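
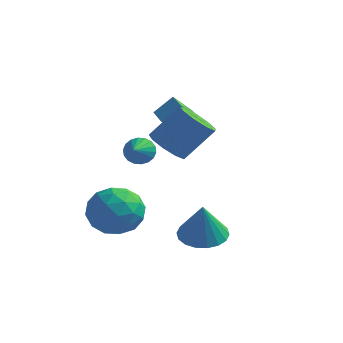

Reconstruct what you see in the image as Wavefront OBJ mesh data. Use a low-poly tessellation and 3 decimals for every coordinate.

v -1.86 1.431 1.227
v -2.501 0.987 2.045
v -1.281 1.973 1.975
v -1.922 1.529 2.793
v -0.998 0.371 1.327
v -1.639 -0.073 2.145
v -0.419 0.913 2.075
v -1.06 0.469 2.893
v -0.788 -1.283 1.455
v -0.257 -0.872 0.856
v 0.659 -0.087 2.205
v 0.128 -0.497 2.805
v -0.745 -0.519 0.981
v 0.171 0.267 2.331
v -1.253 -0.523 1.329
v -0.337 0.263 2.678
v -1.544 -0.882 1.735
v -0.628 -0.097 3.085
v -1.481 -1.429 2.011
v -0.565 -0.644 3.36
v -1.093 -1.908 2.027
v -0.178 -1.122 3.376
v -0.563 -2.094 1.775
v 0.353 -1.308 3.124
v -0.138 -1.9 1.374
v 0.778 -1.115 2.723
v -0.017 -1.418 1.011
v 0.899 -0.632 2.36
v -2.486 -1.186 -2.094
v -1.799 -1.678 -1.214
v -3.141 -2.982 -2.586
v -2.454 -3.474 -1.706
v -3.419 -2.787 -1.415
v -3.015 -1.678 -1.11
v -1.925 -2.982 -2.69
v -1.521 -1.873 -2.385
v -1.453 -2.788 -1.582
v -2.376 -2.668 -0.794
v -2.564 -1.992 -3.006
v -3.487 -1.872 -2.218
v -2.085 -1.275 -1.61
v -2.855 -3.385 -2.19
v -3.422 -2.982 -2.018
v -3.019 -3.271 -1.501
v -2.799 -1.274 -1.55
v -2.396 -1.564 -1.032
v -3.348 -2.215 -1.151
v -2.544 -3.096 -2.768
v -2.141 -3.386 -2.25
v -1.921 -1.389 -2.299
v -1.518 -1.678 -1.782
v -1.592 -2.445 -2.649
v -1.478 -2.216 -1.31
v -1.863 -3.272 -1.599
v -1.552 -2.983 -2.177
v -1.314 -2.331 -1.998
v -2.021 -2.146 -0.847
v -2.406 -3.201 -1.136
v -2.973 -2.797 -0.965
v -2.735 -2.145 -0.786
v -1.817 -2.798 -1.063
v -2.534 -1.459 -2.664
v -2.919 -2.514 -2.953
v -2.205 -2.515 -3.014
v -1.967 -1.863 -2.835
v -3.077 -1.388 -2.201
v -3.462 -2.444 -2.49
v -3.626 -2.329 -1.802
v -3.388 -1.677 -1.623
v -3.123 -1.862 -2.737
v -1.98 -1.234 0.964
v -1.634 -0.917 1.414
v -1.78 -2.126 1.436
v -1.901 -0.918 1.526
v -2.183 -0.981 1.527
v -2.425 -1.094 1.416
v -2.579 -1.234 1.216
v -2.615 -1.375 0.966
v -2.525 -1.488 0.715
v -2.327 -1.55 0.513
v -2.06 -1.549 0.401
v -1.778 -1.486 0.4
v -1.535 -1.373 0.511
v -1.381 -1.233 0.711
v -1.346 -1.092 0.961
v -1.436 -0.98 1.212
v 1.332 -2.587 -2.116
v 1.88 -3.361 -2.364
v 1.508 -2.993 -0.464
v 2.175 -3.044 -2.318
v 2.304 -2.636 -2.231
v 2.24 -2.219 -2.122
v 1.996 -1.875 -2.012
v 1.621 -1.671 -1.922
v 1.189 -1.649 -1.871
v 0.784 -1.813 -1.868
v 0.489 -2.131 -1.914
v 0.36 -2.538 -2.001
v 0.424 -2.956 -2.11
v 0.668 -3.3 -2.22
v 1.043 -3.503 -2.31
v 1.476 -3.525 -2.361
f 2 4 1
f 5 2 1
f 1 4 3
f 3 5 1
f 2 8 4
f 6 2 5
f 6 8 2
f 4 8 3
f 7 5 3
f 3 8 7
f 7 6 5
f 8 6 7
f 10 9 13
f 10 13 11
f 11 13 14
f 11 14 12
f 13 9 15
f 13 15 14
f 14 15 16
f 14 16 12
f 15 9 17
f 15 17 16
f 16 17 18
f 16 18 12
f 17 9 19
f 17 19 18
f 18 19 20
f 18 20 12
f 19 9 21
f 19 21 20
f 20 21 22
f 20 22 12
f 21 9 23
f 21 23 22
f 22 23 24
f 22 24 12
f 23 9 25
f 23 25 24
f 24 25 26
f 24 26 12
f 25 9 27
f 25 27 26
f 26 27 28
f 26 28 12
f 27 9 10
f 27 10 28
f 28 10 11
f 28 11 12
f 29 66 45
f 66 40 69
f 45 69 34
f 66 69 45
f 29 45 41
f 45 34 46
f 41 46 30
f 45 46 41
f 29 41 50
f 41 30 51
f 50 51 36
f 41 51 50
f 29 50 62
f 50 36 65
f 62 65 39
f 50 65 62
f 29 62 66
f 62 39 70
f 66 70 40
f 62 70 66
f 30 46 57
f 46 34 60
f 57 60 38
f 46 60 57
f 34 69 47
f 69 40 68
f 47 68 33
f 69 68 47
f 40 70 67
f 70 39 63
f 67 63 31
f 70 63 67
f 39 65 64
f 65 36 52
f 64 52 35
f 65 52 64
f 36 51 56
f 51 30 53
f 56 53 37
f 51 53 56
f 32 58 44
f 58 38 59
f 44 59 33
f 58 59 44
f 32 44 42
f 44 33 43
f 42 43 31
f 44 43 42
f 32 42 49
f 42 31 48
f 49 48 35
f 42 48 49
f 32 49 54
f 49 35 55
f 54 55 37
f 49 55 54
f 32 54 58
f 54 37 61
f 58 61 38
f 54 61 58
f 33 59 47
f 59 38 60
f 47 60 34
f 59 60 47
f 31 43 67
f 43 33 68
f 67 68 40
f 43 68 67
f 35 48 64
f 48 31 63
f 64 63 39
f 48 63 64
f 37 55 56
f 55 35 52
f 56 52 36
f 55 52 56
f 38 61 57
f 61 37 53
f 57 53 30
f 61 53 57
f 72 71 74
f 72 74 73
f 74 71 75
f 74 75 73
f 75 71 76
f 75 76 73
f 76 71 77
f 76 77 73
f 77 71 78
f 77 78 73
f 78 71 79
f 78 79 73
f 79 71 80
f 79 80 73
f 80 71 81
f 80 81 73
f 81 71 82
f 81 82 73
f 82 71 83
f 82 83 73
f 83 71 84
f 83 84 73
f 84 71 85
f 84 85 73
f 85 71 86
f 85 86 73
f 86 71 72
f 86 72 73
f 88 87 90
f 88 90 89
f 90 87 91
f 90 91 89
f 91 87 92
f 91 92 89
f 92 87 93
f 92 93 89
f 93 87 94
f 93 94 89
f 94 87 95
f 94 95 89
f 95 87 96
f 95 96 89
f 96 87 97
f 96 97 89
f 97 87 98
f 97 98 89
f 98 87 99
f 98 99 89
f 99 87 100
f 99 100 89
f 100 87 101
f 100 101 89
f 101 87 102
f 101 102 89
f 102 87 88
f 102 88 89



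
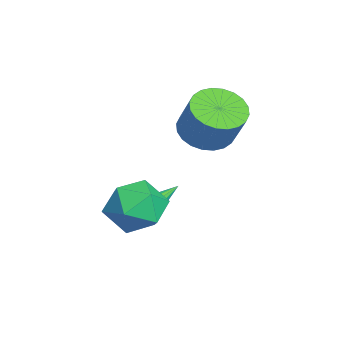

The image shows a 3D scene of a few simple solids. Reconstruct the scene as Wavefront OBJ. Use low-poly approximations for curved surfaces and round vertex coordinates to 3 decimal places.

v -2.169 1.282 2.859
v -1.21 1.091 2.377
v -0.372 1.508 3.879
v -1.331 1.698 4.361
v -1.265 1.505 2.293
v -0.427 1.921 3.795
v -1.457 1.884 2.295
v -0.619 2.301 3.797
v -1.757 2.172 2.383
v -0.92 2.588 3.885
v -2.121 2.324 2.543
v -1.283 2.74 4.045
v -2.491 2.317 2.751
v -1.654 2.734 4.254
v -2.813 2.153 2.976
v -1.975 2.57 4.479
v -3.036 1.856 3.183
v -2.199 2.273 4.686
v -3.128 1.472 3.341
v -2.29 1.889 4.843
v -3.073 1.059 3.425
v -2.235 1.475 4.927
v -2.881 0.679 3.423
v -2.043 1.096 4.925
v -2.58 0.392 3.335
v -1.743 0.808 4.837
v -2.217 0.24 3.175
v -1.379 0.656 4.677
v -1.846 0.246 2.966
v -1.009 0.663 4.469
v -1.525 0.41 2.741
v -0.687 0.827 4.244
v -1.301 0.707 2.534
v -0.464 1.124 4.037
v -0.464 -1.1 -0.317
v 0.025 -1.049 0.076
v -1.276 0.26 0.517
v 0.096 -0.838 -0.2
v -0.011 -0.709 -0.513
v -0.262 -0.705 -0.764
v -0.577 -0.826 -0.873
v -0.857 -1.034 -0.806
v -1.012 -1.263 -0.584
v -0.993 -1.44 -0.277
v -0.806 -1.51 0.017
v -0.511 -1.449 0.205
v -0.201 -1.277 0.227
v 1.246 -0.167 1.249
v 2.313 -0.637 0.856
v 0.487 -2.003 1.384
v 1.554 -2.473 0.991
v 1.485 -1.949 2.103
v 1.953 -0.815 2.019
v 0.847 -1.825 0.221
v 1.315 -0.691 0.137
v 2.066 -1.662 0.221
v 2.46 -1.739 1.384
v 0.34 -0.901 0.856
v 0.734 -0.978 2.019
f 2 1 5
f 2 5 3
f 3 5 6
f 3 6 4
f 5 1 7
f 5 7 6
f 6 7 8
f 6 8 4
f 7 1 9
f 7 9 8
f 8 9 10
f 8 10 4
f 9 1 11
f 9 11 10
f 10 11 12
f 10 12 4
f 11 1 13
f 11 13 12
f 12 13 14
f 12 14 4
f 13 1 15
f 13 15 14
f 14 15 16
f 14 16 4
f 15 1 17
f 15 17 16
f 16 17 18
f 16 18 4
f 17 1 19
f 17 19 18
f 18 19 20
f 18 20 4
f 19 1 21
f 19 21 20
f 20 21 22
f 20 22 4
f 21 1 23
f 21 23 22
f 22 23 24
f 22 24 4
f 23 1 25
f 23 25 24
f 24 25 26
f 24 26 4
f 25 1 27
f 25 27 26
f 26 27 28
f 26 28 4
f 27 1 29
f 27 29 28
f 28 29 30
f 28 30 4
f 29 1 31
f 29 31 30
f 30 31 32
f 30 32 4
f 31 1 33
f 31 33 32
f 32 33 34
f 32 34 4
f 33 1 2
f 33 2 34
f 34 2 3
f 34 3 4
f 36 35 38
f 36 38 37
f 38 35 39
f 38 39 37
f 39 35 40
f 39 40 37
f 40 35 41
f 40 41 37
f 41 35 42
f 41 42 37
f 42 35 43
f 42 43 37
f 43 35 44
f 43 44 37
f 44 35 45
f 44 45 37
f 45 35 46
f 45 46 37
f 46 35 47
f 46 47 37
f 47 35 36
f 47 36 37
f 48 59 53
f 48 53 49
f 48 49 55
f 48 55 58
f 48 58 59
f 49 53 57
f 53 59 52
f 59 58 50
f 58 55 54
f 55 49 56
f 51 57 52
f 51 52 50
f 51 50 54
f 51 54 56
f 51 56 57
f 52 57 53
f 50 52 59
f 54 50 58
f 56 54 55
f 57 56 49



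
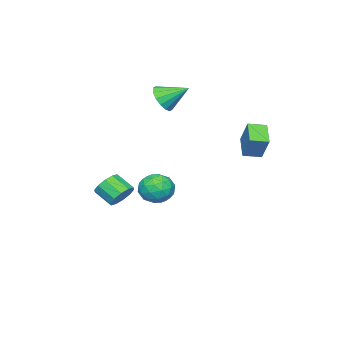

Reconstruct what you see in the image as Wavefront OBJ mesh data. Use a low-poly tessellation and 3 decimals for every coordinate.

v -1.752 3.448 0.669
v -2.604 2.778 1.312
v -1.348 4.088 1.87
v -2.2 3.418 2.513
v -1.14 2.802 0.807
v -1.992 2.132 1.45
v -0.736 3.442 2.008
v -1.588 2.772 2.651
v -2.273 -1.979 -2.177
v -1.37 -2.281 -2.27
v -2.71 -2.939 -3.31
v -1.807 -3.241 -3.403
v -2.308 -3.463 -2.618
v -2.037 -2.869 -1.918
v -2.043 -2.351 -3.662
v -1.772 -1.757 -2.962
v -1.228 -2.511 -3.188
v -1.391 -3.198 -2.542
v -2.689 -2.022 -3.038
v -2.852 -2.709 -2.392
v -1.783 -2.046 -2.124
v -2.297 -3.174 -3.456
v -2.591 -3.304 -2.995
v -2.061 -3.482 -3.049
v -2.175 -2.391 -1.917
v -1.644 -2.569 -1.972
v -2.196 -3.263 -2.176
v -2.436 -2.651 -3.608
v -1.905 -2.829 -3.663
v -2.019 -1.738 -2.531
v -1.489 -1.916 -2.585
v -1.884 -1.957 -3.404
v -1.168 -2.358 -2.718
v -1.426 -2.923 -3.384
v -1.564 -2.4 -3.537
v -1.405 -2.051 -3.125
v -1.265 -2.762 -2.339
v -1.522 -3.327 -3.005
v -1.816 -3.457 -2.543
v -1.657 -3.108 -2.132
v -1.181 -2.897 -2.878
v -2.558 -1.893 -2.575
v -2.815 -2.458 -3.241
v -2.423 -2.112 -3.448
v -2.264 -1.763 -3.037
v -2.654 -2.297 -2.196
v -2.912 -2.862 -2.862
v -2.675 -3.169 -2.455
v -2.516 -2.82 -2.043
v -2.899 -2.323 -2.702
v 3.355 -0.6 -1.044
v 4.011 -0.764 -1.292
v 4.021 -1.644 -0.684
v 3.365 -1.48 -0.436
v 4.06 -0.512 -0.928
v 4.07 -1.393 -0.321
v 3.841 -0.294 -0.609
v 3.85 -1.175 -0.001
v 3.435 -0.193 -0.455
v 3.445 -1.073 0.152
v 2.999 -0.247 -0.527
v 3.009 -1.127 0.081
v 2.699 -0.436 -0.796
v 2.709 -1.316 -0.188
v 2.65 -0.687 -1.159
v 2.66 -1.568 -0.552
v 2.87 -0.905 -1.479
v 2.879 -1.786 -0.871
v 3.275 -1.007 -1.632
v 3.285 -1.887 -1.025
v 3.711 -0.953 -1.561
v 3.721 -1.833 -0.953
v -2.296 -2.418 3.026
v -1.513 -2.259 3.285
v -2.784 -1.262 3.794
v -1.558 -2.033 2.916
v -1.8 -1.91 2.577
v -2.176 -1.923 2.358
v -2.584 -2.069 2.318
v -2.914 -2.308 2.468
v -3.079 -2.576 2.768
v -3.035 -2.802 3.136
v -2.792 -2.925 3.476
v -2.417 -2.912 3.694
v -2.009 -2.767 3.734
v -1.678 -2.527 3.584
f 2 4 1
f 5 2 1
f 1 4 3
f 3 5 1
f 2 8 4
f 6 2 5
f 6 8 2
f 4 8 3
f 7 5 3
f 3 8 7
f 7 6 5
f 8 6 7
f 9 46 25
f 46 20 49
f 25 49 14
f 46 49 25
f 9 25 21
f 25 14 26
f 21 26 10
f 25 26 21
f 9 21 30
f 21 10 31
f 30 31 16
f 21 31 30
f 9 30 42
f 30 16 45
f 42 45 19
f 30 45 42
f 9 42 46
f 42 19 50
f 46 50 20
f 42 50 46
f 10 26 37
f 26 14 40
f 37 40 18
f 26 40 37
f 14 49 27
f 49 20 48
f 27 48 13
f 49 48 27
f 20 50 47
f 50 19 43
f 47 43 11
f 50 43 47
f 19 45 44
f 45 16 32
f 44 32 15
f 45 32 44
f 16 31 36
f 31 10 33
f 36 33 17
f 31 33 36
f 12 38 24
f 38 18 39
f 24 39 13
f 38 39 24
f 12 24 22
f 24 13 23
f 22 23 11
f 24 23 22
f 12 22 29
f 22 11 28
f 29 28 15
f 22 28 29
f 12 29 34
f 29 15 35
f 34 35 17
f 29 35 34
f 12 34 38
f 34 17 41
f 38 41 18
f 34 41 38
f 13 39 27
f 39 18 40
f 27 40 14
f 39 40 27
f 11 23 47
f 23 13 48
f 47 48 20
f 23 48 47
f 15 28 44
f 28 11 43
f 44 43 19
f 28 43 44
f 17 35 36
f 35 15 32
f 36 32 16
f 35 32 36
f 18 41 37
f 41 17 33
f 37 33 10
f 41 33 37
f 52 51 55
f 52 55 53
f 53 55 56
f 53 56 54
f 55 51 57
f 55 57 56
f 56 57 58
f 56 58 54
f 57 51 59
f 57 59 58
f 58 59 60
f 58 60 54
f 59 51 61
f 59 61 60
f 60 61 62
f 60 62 54
f 61 51 63
f 61 63 62
f 62 63 64
f 62 64 54
f 63 51 65
f 63 65 64
f 64 65 66
f 64 66 54
f 65 51 67
f 65 67 66
f 66 67 68
f 66 68 54
f 67 51 69
f 67 69 68
f 68 69 70
f 68 70 54
f 69 51 71
f 69 71 70
f 70 71 72
f 70 72 54
f 71 51 52
f 71 52 72
f 72 52 53
f 72 53 54
f 74 73 76
f 74 76 75
f 76 73 77
f 76 77 75
f 77 73 78
f 77 78 75
f 78 73 79
f 78 79 75
f 79 73 80
f 79 80 75
f 80 73 81
f 80 81 75
f 81 73 82
f 81 82 75
f 82 73 83
f 82 83 75
f 83 73 84
f 83 84 75
f 84 73 85
f 84 85 75
f 85 73 86
f 85 86 75
f 86 73 74
f 86 74 75



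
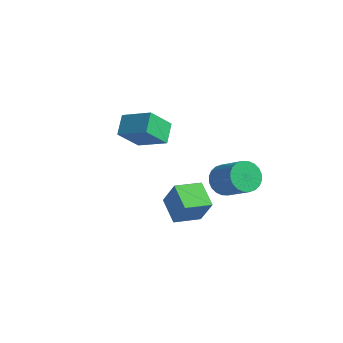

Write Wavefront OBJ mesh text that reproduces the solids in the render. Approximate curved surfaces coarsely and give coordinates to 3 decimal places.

v 1.508 -0.634 1.381
v 2.165 -0.628 2.851
v 2.303 0.635 1.021
v 2.96 0.641 2.49
v 2.66 -1.501 0.87
v 3.317 -1.495 2.339
v 3.455 -0.232 0.509
v 4.112 -0.226 1.979
v 3.229 2.429 1.446
v 3.871 2.678 0.821
v 5.353 2.24 2.169
v 4.711 1.991 2.794
v 3.811 2.994 0.99
v 5.293 2.555 2.338
v 3.662 3.223 1.229
v 5.144 2.784 2.576
v 3.447 3.332 1.5
v 4.929 2.893 2.848
v 3.199 3.303 1.764
v 4.681 2.864 3.111
v 2.956 3.141 1.979
v 4.437 2.702 3.326
v 2.754 2.871 2.113
v 4.236 2.432 3.46
v 2.625 2.534 2.145
v 4.106 2.095 3.492
v 2.587 2.18 2.071
v 4.069 1.742 3.419
v 2.647 1.865 1.902
v 4.129 1.426 3.25
v 2.796 1.636 1.664
v 4.278 1.197 3.011
v 3.011 1.527 1.392
v 4.493 1.088 2.74
v 3.259 1.556 1.129
v 4.741 1.117 2.476
v 3.503 1.718 0.914
v 4.984 1.279 2.261
v 3.704 1.988 0.78
v 5.186 1.549 2.127
v 3.834 2.325 0.748
v 5.315 1.886 2.095
v -2.64 1.569 3.033
v -3.043 2.63 3.646
v -2.04 2.583 1.672
v -2.444 3.644 2.285
v -0.976 1.716 3.875
v -1.38 2.777 4.488
v -0.377 2.73 2.514
v -0.78 3.791 3.127
f 2 4 1
f 5 2 1
f 1 4 3
f 3 5 1
f 2 8 4
f 6 2 5
f 6 8 2
f 4 8 3
f 7 5 3
f 3 8 7
f 7 6 5
f 8 6 7
f 10 9 13
f 10 13 11
f 11 13 14
f 11 14 12
f 13 9 15
f 13 15 14
f 14 15 16
f 14 16 12
f 15 9 17
f 15 17 16
f 16 17 18
f 16 18 12
f 17 9 19
f 17 19 18
f 18 19 20
f 18 20 12
f 19 9 21
f 19 21 20
f 20 21 22
f 20 22 12
f 21 9 23
f 21 23 22
f 22 23 24
f 22 24 12
f 23 9 25
f 23 25 24
f 24 25 26
f 24 26 12
f 25 9 27
f 25 27 26
f 26 27 28
f 26 28 12
f 27 9 29
f 27 29 28
f 28 29 30
f 28 30 12
f 29 9 31
f 29 31 30
f 30 31 32
f 30 32 12
f 31 9 33
f 31 33 32
f 32 33 34
f 32 34 12
f 33 9 35
f 33 35 34
f 34 35 36
f 34 36 12
f 35 9 37
f 35 37 36
f 36 37 38
f 36 38 12
f 37 9 39
f 37 39 38
f 38 39 40
f 38 40 12
f 39 9 41
f 39 41 40
f 40 41 42
f 40 42 12
f 41 9 10
f 41 10 42
f 42 10 11
f 42 11 12
f 44 46 43
f 47 44 43
f 43 46 45
f 45 47 43
f 44 50 46
f 48 44 47
f 48 50 44
f 46 50 45
f 49 47 45
f 45 50 49
f 49 48 47
f 50 48 49



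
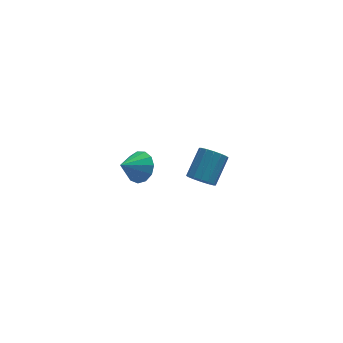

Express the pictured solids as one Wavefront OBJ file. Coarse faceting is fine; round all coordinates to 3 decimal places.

v 3.441 1.83 -4.441
v 4.032 1.787 -4.867
v 4.83 2.828 -3.866
v 4.239 2.87 -3.439
v 3.831 2.075 -5.007
v 4.629 3.116 -4.005
v 3.526 2.298 -4.995
v 4.324 3.338 -3.993
v 3.198 2.395 -4.834
v 3.996 3.435 -3.833
v 2.935 2.34 -4.568
v 3.733 3.381 -3.567
v 2.808 2.149 -4.268
v 3.606 3.19 -3.267
v 2.85 1.872 -4.014
v 3.648 2.913 -3.013
v 3.051 1.584 -3.875
v 3.849 2.625 -2.873
v 3.356 1.362 -3.887
v 4.154 2.402 -2.885
v 3.684 1.265 -4.047
v 4.482 2.305 -3.046
v 3.947 1.319 -4.313
v 4.745 2.36 -3.312
v 4.074 1.51 -4.613
v 4.872 2.551 -3.612
v -0.13 -2.941 1.737
v 0.178 -2.54 2.37
v -1.01 -3.379 2.443
v -0.121 -2.258 2.173
v -0.423 -2.192 1.837
v -0.633 -2.364 1.47
v -0.682 -2.719 1.187
v -0.557 -3.144 1.079
v -0.296 -3.505 1.18
v 0.017 -3.686 1.458
v 0.284 -3.631 1.824
v 0.419 -3.357 2.163
v 0.38 -2.95 2.366
f 2 1 5
f 2 5 3
f 3 5 6
f 3 6 4
f 5 1 7
f 5 7 6
f 6 7 8
f 6 8 4
f 7 1 9
f 7 9 8
f 8 9 10
f 8 10 4
f 9 1 11
f 9 11 10
f 10 11 12
f 10 12 4
f 11 1 13
f 11 13 12
f 12 13 14
f 12 14 4
f 13 1 15
f 13 15 14
f 14 15 16
f 14 16 4
f 15 1 17
f 15 17 16
f 16 17 18
f 16 18 4
f 17 1 19
f 17 19 18
f 18 19 20
f 18 20 4
f 19 1 21
f 19 21 20
f 20 21 22
f 20 22 4
f 21 1 23
f 21 23 22
f 22 23 24
f 22 24 4
f 23 1 25
f 23 25 24
f 24 25 26
f 24 26 4
f 25 1 2
f 25 2 26
f 26 2 3
f 26 3 4
f 28 27 30
f 28 30 29
f 30 27 31
f 30 31 29
f 31 27 32
f 31 32 29
f 32 27 33
f 32 33 29
f 33 27 34
f 33 34 29
f 34 27 35
f 34 35 29
f 35 27 36
f 35 36 29
f 36 27 37
f 36 37 29
f 37 27 38
f 37 38 29
f 38 27 39
f 38 39 29
f 39 27 28
f 39 28 29



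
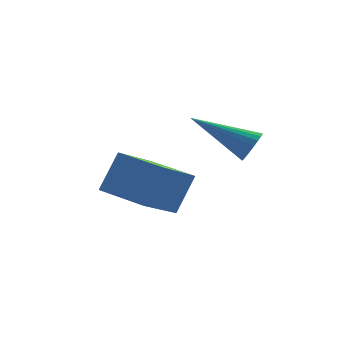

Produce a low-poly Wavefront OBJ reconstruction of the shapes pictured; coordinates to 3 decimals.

v -4.712 2.623 -3.929
v -3.915 2.906 -2.618
v -5.467 4.209 -3.812
v -4.67 4.492 -2.501
v -3.23 3.408 -4.999
v -2.433 3.691 -3.688
v -3.985 4.994 -4.882
v -3.188 5.277 -3.571
v -2.111 0.707 -1.166
v -1.811 0.649 -0.661
v -3.509 1.953 -0.194
v -1.705 0.846 -0.76
v -1.669 1.02 -0.93
v -1.709 1.139 -1.141
v -1.819 1.183 -1.356
v -1.979 1.146 -1.538
v -2.162 1.032 -1.656
v -2.336 0.862 -1.689
v -2.471 0.666 -1.631
v -2.544 0.476 -1.493
v -2.542 0.327 -1.299
v -2.465 0.243 -1.081
v -2.327 0.24 -0.878
v -2.152 0.317 -0.725
v -1.969 0.462 -0.648
f 2 4 1
f 5 2 1
f 1 4 3
f 3 5 1
f 2 8 4
f 6 2 5
f 6 8 2
f 4 8 3
f 7 5 3
f 3 8 7
f 7 6 5
f 8 6 7
f 10 9 12
f 10 12 11
f 12 9 13
f 12 13 11
f 13 9 14
f 13 14 11
f 14 9 15
f 14 15 11
f 15 9 16
f 15 16 11
f 16 9 17
f 16 17 11
f 17 9 18
f 17 18 11
f 18 9 19
f 18 19 11
f 19 9 20
f 19 20 11
f 20 9 21
f 20 21 11
f 21 9 22
f 21 22 11
f 22 9 23
f 22 23 11
f 23 9 24
f 23 24 11
f 24 9 25
f 24 25 11
f 25 9 10
f 25 10 11



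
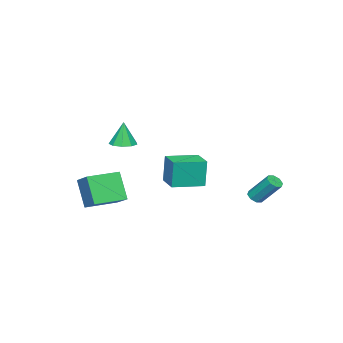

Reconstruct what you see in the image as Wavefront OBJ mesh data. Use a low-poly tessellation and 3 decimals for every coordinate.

v -2.154 -0.83 -2.646
v -2.283 -0.787 -0.831
v -1.176 0.372 -2.604
v -1.305 0.414 -0.79
v -0.655 -2.054 -2.51
v -0.784 -2.012 -0.696
v 0.323 -0.853 -2.469
v 0.194 -0.81 -0.654
v 2.207 -3.168 -3.49
v 1.753 -3.982 -1.766
v 3 -1.94 -2.702
v 2.546 -2.755 -0.978
v 3.834 -4.185 -3.542
v 3.38 -5 -1.818
v 4.627 -2.958 -2.754
v 4.173 -3.772 -1.03
v -3.012 2.488 -3.584
v -2.636 2.794 -3.822
v -2.712 3.998 -2.393
v -3.088 3.692 -2.156
v -3.019 2.901 -3.933
v -3.096 4.105 -2.504
v -3.399 2.766 -3.839
v -3.475 3.97 -2.41
v -3.551 2.468 -3.596
v -3.628 3.672 -2.168
v -3.388 2.182 -3.347
v -3.464 3.386 -1.918
v -3.004 2.075 -3.236
v -3.081 3.279 -1.807
v -2.625 2.21 -3.33
v -2.701 3.414 -1.901
v -2.472 2.508 -3.572
v -2.549 3.712 -2.144
v 1.68 -3.105 0.802
v 2.183 -3.714 0.822
v 1.58 -3.135 2.358
v 2.456 -3.248 0.849
v 2.366 -2.716 0.854
v 1.955 -2.365 0.834
v 1.416 -2.36 0.799
v 1 -2.704 0.766
v 0.903 -3.236 0.749
v 1.169 -3.706 0.757
v 1.675 -3.895 0.786
f 2 4 1
f 5 2 1
f 1 4 3
f 3 5 1
f 2 8 4
f 6 2 5
f 6 8 2
f 4 8 3
f 7 5 3
f 3 8 7
f 7 6 5
f 8 6 7
f 10 12 9
f 13 10 9
f 9 12 11
f 11 13 9
f 10 16 12
f 14 10 13
f 14 16 10
f 12 16 11
f 15 13 11
f 11 16 15
f 15 14 13
f 16 14 15
f 18 17 21
f 18 21 19
f 19 21 22
f 19 22 20
f 21 17 23
f 21 23 22
f 22 23 24
f 22 24 20
f 23 17 25
f 23 25 24
f 24 25 26
f 24 26 20
f 25 17 27
f 25 27 26
f 26 27 28
f 26 28 20
f 27 17 29
f 27 29 28
f 28 29 30
f 28 30 20
f 29 17 31
f 29 31 30
f 30 31 32
f 30 32 20
f 31 17 33
f 31 33 32
f 32 33 34
f 32 34 20
f 33 17 18
f 33 18 34
f 34 18 19
f 34 19 20
f 36 35 38
f 36 38 37
f 38 35 39
f 38 39 37
f 39 35 40
f 39 40 37
f 40 35 41
f 40 41 37
f 41 35 42
f 41 42 37
f 42 35 43
f 42 43 37
f 43 35 44
f 43 44 37
f 44 35 45
f 44 45 37
f 45 35 36
f 45 36 37



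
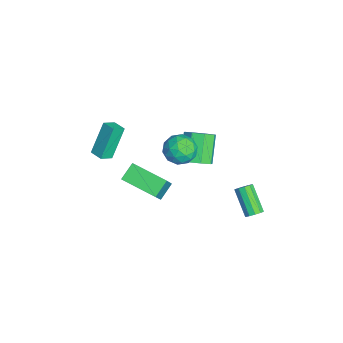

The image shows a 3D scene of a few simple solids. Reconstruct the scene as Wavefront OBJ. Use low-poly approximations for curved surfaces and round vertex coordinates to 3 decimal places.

v 0.898 -2.18 1.009
v 2.149 -2.552 2.743
v 2.088 -0.431 0.526
v 3.339 -0.803 2.259
v 1.601 -2.837 0.361
v 2.852 -3.209 2.094
v 2.791 -1.088 -0.123
v 4.042 -1.46 1.611
v 4.426 3.83 -0.115
v 4.787 3.82 0.286
v 3.495 3.36 1.437
v 3.134 3.37 1.035
v 4.661 4.129 0.268
v 3.369 3.668 1.419
v 4.445 4.323 0.104
v 3.154 3.863 1.255
v 4.222 4.33 -0.144
v 2.931 3.869 1.006
v 4.077 4.145 -0.381
v 2.785 3.685 0.769
v 4.065 3.84 -0.517
v 2.773 3.38 0.634
v 4.191 3.532 -0.499
v 2.899 3.071 0.652
v 4.406 3.337 -0.335
v 3.115 2.877 0.816
v 4.629 3.331 -0.086
v 3.338 2.87 1.064
v 4.775 3.515 0.151
v 3.483 3.055 1.301
v 0.777 -4.105 2.449
v 1.176 -4.726 2.891
v -0.027 -3.351 4.237
v 0.372 -3.972 4.678
v 1.448 -3.608 2.542
v 1.847 -4.229 2.983
v 0.644 -2.854 4.329
v 1.043 -3.475 4.771
v 1.404 0.972 1.638
v 1.879 0.484 2.241
v 0.571 0.799 3.526
v 0.096 1.288 2.922
v 2.05 1.159 2.25
v 0.743 1.474 3.535
v 1.843 1.725 1.901
v 0.535 2.04 3.185
v 1.379 1.85 1.397
v 0.071 2.165 2.681
v 0.929 1.461 1.034
v -0.379 1.776 2.319
v 0.757 0.786 1.025
v -0.55 1.101 2.31
v 0.965 0.22 1.375
v -0.343 0.535 2.659
v 1.429 0.095 1.879
v 0.121 0.41 3.163
v 1.118 0.173 2.708
v 1.693 0.933 3.04
v 1.887 -0.853 3.72
v 2.462 -0.093 4.052
v 1.478 -0.115 4.274
v 1.002 0.518 3.649
v 2.578 -0.438 3.111
v 2.102 0.195 2.486
v 2.595 0.555 3.29
v 1.915 0.755 4.009
v 1.665 -0.675 2.751
v 0.985 -0.475 3.47
v 1.338 0.643 2.785
v 2.242 -0.563 3.975
v 1.664 -0.576 4.105
v 2.002 -0.129 4.301
v 0.932 0.399 3.143
v 1.27 0.846 3.338
v 1.143 0.23 4.064
v 2.31 -0.766 3.422
v 2.648 -0.319 3.617
v 1.578 0.209 2.459
v 1.916 0.656 2.655
v 2.437 -0.15 2.696
v 2.206 0.867 3.127
v 2.658 0.265 3.722
v 2.726 0.062 3.169
v 2.447 0.434 2.801
v 1.807 0.985 3.55
v 2.259 0.382 4.145
v 1.68 0.369 4.275
v 1.401 0.741 3.908
v 2.337 0.763 3.697
v 1.321 -0.302 2.615
v 1.773 -0.905 3.21
v 2.179 -0.661 2.852
v 1.9 -0.289 2.485
v 0.922 -0.185 3.038
v 1.374 -0.787 3.633
v 1.133 -0.354 3.959
v 0.854 0.018 3.591
v 1.243 -0.683 3.063
f 2 4 1
f 5 2 1
f 1 4 3
f 3 5 1
f 2 8 4
f 6 2 5
f 6 8 2
f 4 8 3
f 7 5 3
f 3 8 7
f 7 6 5
f 8 6 7
f 10 9 13
f 10 13 11
f 11 13 14
f 11 14 12
f 13 9 15
f 13 15 14
f 14 15 16
f 14 16 12
f 15 9 17
f 15 17 16
f 16 17 18
f 16 18 12
f 17 9 19
f 17 19 18
f 18 19 20
f 18 20 12
f 19 9 21
f 19 21 20
f 20 21 22
f 20 22 12
f 21 9 23
f 21 23 22
f 22 23 24
f 22 24 12
f 23 9 25
f 23 25 24
f 24 25 26
f 24 26 12
f 25 9 27
f 25 27 26
f 26 27 28
f 26 28 12
f 27 9 29
f 27 29 28
f 28 29 30
f 28 30 12
f 29 9 10
f 29 10 30
f 30 10 11
f 30 11 12
f 32 34 31
f 35 32 31
f 31 34 33
f 33 35 31
f 32 38 34
f 36 32 35
f 36 38 32
f 34 38 33
f 37 35 33
f 33 38 37
f 37 36 35
f 38 36 37
f 40 39 43
f 40 43 41
f 41 43 44
f 41 44 42
f 43 39 45
f 43 45 44
f 44 45 46
f 44 46 42
f 45 39 47
f 45 47 46
f 46 47 48
f 46 48 42
f 47 39 49
f 47 49 48
f 48 49 50
f 48 50 42
f 49 39 51
f 49 51 50
f 50 51 52
f 50 52 42
f 51 39 53
f 51 53 52
f 52 53 54
f 52 54 42
f 53 39 55
f 53 55 54
f 54 55 56
f 54 56 42
f 55 39 40
f 55 40 56
f 56 40 41
f 56 41 42
f 57 94 73
f 94 68 97
f 73 97 62
f 94 97 73
f 57 73 69
f 73 62 74
f 69 74 58
f 73 74 69
f 57 69 78
f 69 58 79
f 78 79 64
f 69 79 78
f 57 78 90
f 78 64 93
f 90 93 67
f 78 93 90
f 57 90 94
f 90 67 98
f 94 98 68
f 90 98 94
f 58 74 85
f 74 62 88
f 85 88 66
f 74 88 85
f 62 97 75
f 97 68 96
f 75 96 61
f 97 96 75
f 68 98 95
f 98 67 91
f 95 91 59
f 98 91 95
f 67 93 92
f 93 64 80
f 92 80 63
f 93 80 92
f 64 79 84
f 79 58 81
f 84 81 65
f 79 81 84
f 60 86 72
f 86 66 87
f 72 87 61
f 86 87 72
f 60 72 70
f 72 61 71
f 70 71 59
f 72 71 70
f 60 70 77
f 70 59 76
f 77 76 63
f 70 76 77
f 60 77 82
f 77 63 83
f 82 83 65
f 77 83 82
f 60 82 86
f 82 65 89
f 86 89 66
f 82 89 86
f 61 87 75
f 87 66 88
f 75 88 62
f 87 88 75
f 59 71 95
f 71 61 96
f 95 96 68
f 71 96 95
f 63 76 92
f 76 59 91
f 92 91 67
f 76 91 92
f 65 83 84
f 83 63 80
f 84 80 64
f 83 80 84
f 66 89 85
f 89 65 81
f 85 81 58
f 89 81 85



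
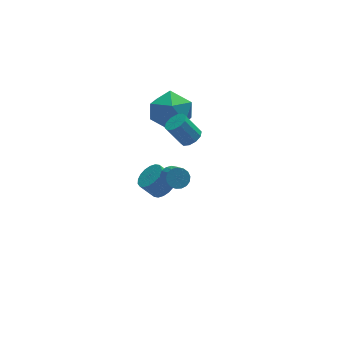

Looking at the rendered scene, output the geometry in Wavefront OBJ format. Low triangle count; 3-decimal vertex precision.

v -2.329 0.719 -3.154
v -1.716 0.698 -2.672
v -2.358 0.959 -1.844
v -2.971 0.981 -2.326
v -1.719 1.028 -2.779
v -2.361 1.29 -1.951
v -1.843 1.297 -2.96
v -2.485 1.559 -2.131
v -2.063 1.452 -3.179
v -2.705 1.713 -2.351
v -2.336 1.462 -3.394
v -2.978 1.723 -2.565
v -2.607 1.324 -3.561
v -3.249 1.586 -2.732
v -2.823 1.067 -3.647
v -3.465 1.328 -2.819
v -2.942 0.741 -3.636
v -3.584 1.002 -2.808
v -2.939 0.41 -3.529
v -3.581 0.672 -2.701
v -2.815 0.141 -3.349
v -3.457 0.403 -2.52
v -2.595 -0.013 -3.129
v -3.237 0.248 -2.301
v -2.322 -0.023 -2.915
v -2.964 0.238 -2.086
v -2.051 0.114 -2.748
v -2.693 0.376 -1.919
v -1.835 0.372 -2.661
v -2.477 0.633 -1.833
v -2.647 1.762 2.684
v -1.525 2.1 3.057
v -1.855 0.92 1.063
v -0.733 1.258 1.436
v -1.35 0.391 2.052
v -1.84 0.911 3.054
v -1.54 2.109 1.066
v -2.03 2.629 2.068
v -0.841 2.315 2.057
v -0.723 1.253 2.666
v -2.657 1.767 1.454
v -2.539 0.705 2.063
v -1.735 -1.529 2.9
v -1.257 -1.217 3.085
v -1.906 -0.86 4.165
v -2.385 -1.171 3.98
v -1.469 -0.991 2.882
v -2.119 -0.634 3.962
v -1.783 -0.97 2.686
v -2.433 -0.613 3.766
v -2.079 -1.163 2.572
v -2.729 -0.805 3.652
v -2.243 -1.495 2.583
v -2.893 -1.137 3.663
v -2.214 -1.84 2.715
v -2.863 -1.483 3.795
v -2.001 -2.066 2.918
v -2.651 -1.709 3.998
v -1.687 -2.087 3.114
v -2.337 -1.73 4.194
v -1.391 -1.895 3.228
v -2.041 -1.537 4.308
v -1.227 -1.563 3.217
v -1.877 -1.205 4.297
v -3.253 -3.22 2.057
v -2.779 -3.451 1.868
v -2.913 -4.711 3.075
v -3.387 -4.48 3.263
v -2.696 -3.279 2.057
v -2.83 -4.539 3.264
v -2.741 -3.094 2.245
v -2.875 -4.354 3.452
v -2.903 -2.937 2.39
v -3.037 -4.197 3.597
v -3.146 -2.846 2.459
v -3.279 -4.106 3.666
v -3.412 -2.84 2.436
v -3.546 -4.1 3.643
v -3.643 -2.921 2.325
v -3.777 -4.181 3.532
v -3.784 -3.071 2.153
v -3.918 -4.331 3.36
v -3.803 -3.255 1.959
v -3.937 -4.515 3.166
v -3.697 -3.43 1.788
v -3.831 -4.69 2.995
v -3.489 -3.558 1.677
v -3.622 -4.818 2.884
v -3.226 -3.608 1.654
v -3.36 -4.868 2.861
v -2.97 -3.57 1.723
v -3.104 -4.83 2.93
f 2 1 5
f 2 5 3
f 3 5 6
f 3 6 4
f 5 1 7
f 5 7 6
f 6 7 8
f 6 8 4
f 7 1 9
f 7 9 8
f 8 9 10
f 8 10 4
f 9 1 11
f 9 11 10
f 10 11 12
f 10 12 4
f 11 1 13
f 11 13 12
f 12 13 14
f 12 14 4
f 13 1 15
f 13 15 14
f 14 15 16
f 14 16 4
f 15 1 17
f 15 17 16
f 16 17 18
f 16 18 4
f 17 1 19
f 17 19 18
f 18 19 20
f 18 20 4
f 19 1 21
f 19 21 20
f 20 21 22
f 20 22 4
f 21 1 23
f 21 23 22
f 22 23 24
f 22 24 4
f 23 1 25
f 23 25 24
f 24 25 26
f 24 26 4
f 25 1 27
f 25 27 26
f 26 27 28
f 26 28 4
f 27 1 29
f 27 29 28
f 28 29 30
f 28 30 4
f 29 1 2
f 29 2 30
f 30 2 3
f 30 3 4
f 31 42 36
f 31 36 32
f 31 32 38
f 31 38 41
f 31 41 42
f 32 36 40
f 36 42 35
f 42 41 33
f 41 38 37
f 38 32 39
f 34 40 35
f 34 35 33
f 34 33 37
f 34 37 39
f 34 39 40
f 35 40 36
f 33 35 42
f 37 33 41
f 39 37 38
f 40 39 32
f 44 43 47
f 44 47 45
f 45 47 48
f 45 48 46
f 47 43 49
f 47 49 48
f 48 49 50
f 48 50 46
f 49 43 51
f 49 51 50
f 50 51 52
f 50 52 46
f 51 43 53
f 51 53 52
f 52 53 54
f 52 54 46
f 53 43 55
f 53 55 54
f 54 55 56
f 54 56 46
f 55 43 57
f 55 57 56
f 56 57 58
f 56 58 46
f 57 43 59
f 57 59 58
f 58 59 60
f 58 60 46
f 59 43 61
f 59 61 60
f 60 61 62
f 60 62 46
f 61 43 63
f 61 63 62
f 62 63 64
f 62 64 46
f 63 43 44
f 63 44 64
f 64 44 45
f 64 45 46
f 66 65 69
f 66 69 67
f 67 69 70
f 67 70 68
f 69 65 71
f 69 71 70
f 70 71 72
f 70 72 68
f 71 65 73
f 71 73 72
f 72 73 74
f 72 74 68
f 73 65 75
f 73 75 74
f 74 75 76
f 74 76 68
f 75 65 77
f 75 77 76
f 76 77 78
f 76 78 68
f 77 65 79
f 77 79 78
f 78 79 80
f 78 80 68
f 79 65 81
f 79 81 80
f 80 81 82
f 80 82 68
f 81 65 83
f 81 83 82
f 82 83 84
f 82 84 68
f 83 65 85
f 83 85 84
f 84 85 86
f 84 86 68
f 85 65 87
f 85 87 86
f 86 87 88
f 86 88 68
f 87 65 89
f 87 89 88
f 88 89 90
f 88 90 68
f 89 65 91
f 89 91 90
f 90 91 92
f 90 92 68
f 91 65 66
f 91 66 92
f 92 66 67
f 92 67 68



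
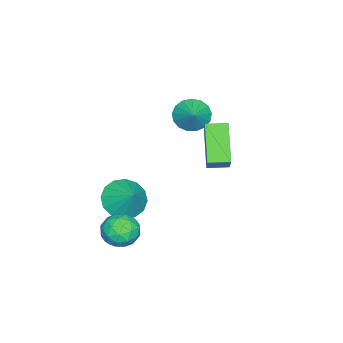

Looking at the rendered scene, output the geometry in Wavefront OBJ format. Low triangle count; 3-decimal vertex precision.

v 1.964 0.448 -1.585
v 2.855 0.23 -1.402
v 2.025 -0.37 -2.858
v 2.916 -0.588 -2.675
v 2.231 -0.935 -2.141
v 2.193 -0.43 -1.354
v 2.687 0.29 -2.906
v 2.649 0.795 -2.119
v 3.302 0.132 -2.218
v 3.02 -0.625 -1.746
v 1.86 0.485 -2.514
v 1.578 -0.272 -2.042
v 2.404 0.411 -1.382
v 2.476 -0.551 -2.878
v 2.073 -0.755 -2.565
v 2.597 -0.883 -2.457
v 2.015 0.023 -1.354
v 2.538 -0.105 -1.246
v 2.172 -0.79 -1.681
v 2.342 -0.035 -3.014
v 2.865 -0.163 -2.906
v 2.283 0.743 -1.803
v 2.807 0.615 -1.695
v 2.708 0.65 -2.579
v 3.191 0.225 -1.754
v 3.227 -0.256 -2.502
v 3.092 0.26 -2.638
v 3.07 0.557 -2.175
v 3.025 -0.22 -1.476
v 3.061 -0.701 -2.224
v 2.658 -0.905 -1.911
v 2.636 -0.608 -1.448
v 3.288 -0.277 -1.956
v 1.819 0.561 -2.036
v 1.855 0.08 -2.784
v 2.244 0.468 -2.812
v 2.222 0.765 -2.349
v 1.653 0.116 -1.758
v 1.689 -0.365 -2.506
v 1.81 -0.697 -2.085
v 1.788 -0.4 -1.622
v 1.592 0.137 -2.304
v 0.13 2.965 1.278
v -1.132 2.329 2.707
v -0.287 3.862 1.308
v -1.55 3.227 2.737
v 1.55 3.573 2.803
v 0.287 2.938 4.232
v 1.132 4.471 2.833
v -0.13 3.835 4.262
v 0.457 -0.783 -1.713
v 1.041 -1.645 -1.426
v 1.123 0.003 -0.707
v 1.342 -1.392 -1.823
v 1.406 -0.976 -2.191
v 1.215 -0.508 -2.431
v 0.821 -0.114 -2.478
v 0.33 0.1 -2.32
v -0.127 0.078 -2
v -0.428 -0.175 -1.602
v -0.492 -0.591 -1.234
v -0.302 -1.058 -0.995
v 0.092 -1.452 -0.947
v 0.584 -1.667 -1.105
v -3.163 0.92 1.954
v -2.556 0.534 1.431
v -2.257 1.38 2.666
v -2.612 0.918 1.255
v -2.795 1.302 1.239
v -3.062 1.599 1.388
v -3.352 1.741 1.666
v -3.599 1.694 2.01
v -3.746 1.471 2.341
v -3.759 1.121 2.584
v -3.636 0.725 2.683
v -3.404 0.374 2.614
v -3.118 0.148 2.395
v -2.841 0.099 2.074
v -2.638 0.239 1.726
f 1 38 17
f 38 12 41
f 17 41 6
f 38 41 17
f 1 17 13
f 17 6 18
f 13 18 2
f 17 18 13
f 1 13 22
f 13 2 23
f 22 23 8
f 13 23 22
f 1 22 34
f 22 8 37
f 34 37 11
f 22 37 34
f 1 34 38
f 34 11 42
f 38 42 12
f 34 42 38
f 2 18 29
f 18 6 32
f 29 32 10
f 18 32 29
f 6 41 19
f 41 12 40
f 19 40 5
f 41 40 19
f 12 42 39
f 42 11 35
f 39 35 3
f 42 35 39
f 11 37 36
f 37 8 24
f 36 24 7
f 37 24 36
f 8 23 28
f 23 2 25
f 28 25 9
f 23 25 28
f 4 30 16
f 30 10 31
f 16 31 5
f 30 31 16
f 4 16 14
f 16 5 15
f 14 15 3
f 16 15 14
f 4 14 21
f 14 3 20
f 21 20 7
f 14 20 21
f 4 21 26
f 21 7 27
f 26 27 9
f 21 27 26
f 4 26 30
f 26 9 33
f 30 33 10
f 26 33 30
f 5 31 19
f 31 10 32
f 19 32 6
f 31 32 19
f 3 15 39
f 15 5 40
f 39 40 12
f 15 40 39
f 7 20 36
f 20 3 35
f 36 35 11
f 20 35 36
f 9 27 28
f 27 7 24
f 28 24 8
f 27 24 28
f 10 33 29
f 33 9 25
f 29 25 2
f 33 25 29
f 44 46 43
f 47 44 43
f 43 46 45
f 45 47 43
f 44 50 46
f 48 44 47
f 48 50 44
f 46 50 45
f 49 47 45
f 45 50 49
f 49 48 47
f 50 48 49
f 52 51 54
f 52 54 53
f 54 51 55
f 54 55 53
f 55 51 56
f 55 56 53
f 56 51 57
f 56 57 53
f 57 51 58
f 57 58 53
f 58 51 59
f 58 59 53
f 59 51 60
f 59 60 53
f 60 51 61
f 60 61 53
f 61 51 62
f 61 62 53
f 62 51 63
f 62 63 53
f 63 51 64
f 63 64 53
f 64 51 52
f 64 52 53
f 66 65 68
f 66 68 67
f 68 65 69
f 68 69 67
f 69 65 70
f 69 70 67
f 70 65 71
f 70 71 67
f 71 65 72
f 71 72 67
f 72 65 73
f 72 73 67
f 73 65 74
f 73 74 67
f 74 65 75
f 74 75 67
f 75 65 76
f 75 76 67
f 76 65 77
f 76 77 67
f 77 65 78
f 77 78 67
f 78 65 79
f 78 79 67
f 79 65 66
f 79 66 67



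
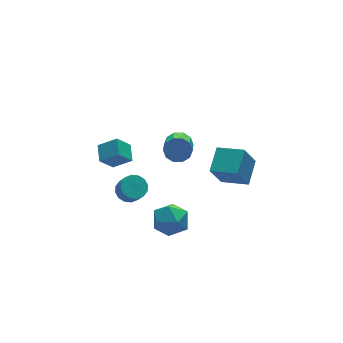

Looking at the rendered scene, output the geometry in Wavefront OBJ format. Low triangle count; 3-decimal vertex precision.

v 4.333 0.203 -1.858
v 3.538 0.008 -0.345
v 3.348 1.342 -2.228
v 2.554 1.147 -0.715
v 5.286 1.233 -1.225
v 4.492 1.038 0.288
v 4.302 2.372 -1.595
v 3.507 2.177 -0.082
v -0.828 0.759 -3.697
v 0.045 1.378 -3.765
v -0.005 -0.278 -2.575
v 0.868 0.341 -2.643
v -0.016 0.713 -2.164
v -0.525 1.353 -2.857
v 0.565 -0.253 -3.483
v 0.056 0.387 -4.176
v 0.906 0.752 -3.633
v 0.546 1.35 -2.818
v -0.506 -0.25 -3.522
v -0.866 0.348 -2.707
v 0.929 1.439 2.047
v 1.301 1.663 2.634
v 0.663 0.505 3.48
v 0.291 0.281 2.893
v 0.904 1.878 2.629
v 0.266 0.721 3.476
v 0.517 1.926 2.402
v -0.121 0.768 3.249
v 0.288 1.787 2.039
v -0.351 0.629 2.886
v 0.303 1.516 1.679
v -0.335 0.358 2.526
v 0.557 1.215 1.46
v -0.081 0.057 2.306
v 0.954 0.999 1.464
v 0.316 -0.158 2.311
v 1.341 0.952 1.691
v 0.703 -0.206 2.538
v 1.571 1.091 2.054
v 0.932 -0.067 2.901
v 1.555 1.362 2.414
v 0.917 0.204 3.261
v -2.509 1.887 1.314
v -3.25 1.848 2.206
v -2.171 2.806 1.636
v -2.912 2.766 2.528
v -1.688 1.354 1.972
v -2.429 1.314 2.864
v -1.35 2.272 2.294
v -2.091 2.233 3.186
v -0.932 3.485 -2.952
v -0.238 3.718 -2.848
v -0.173 3.148 -2.004
v -0.868 2.915 -2.108
v -0.457 3.971 -2.66
v -0.392 3.401 -1.817
v -0.803 4.093 -2.551
v -0.738 3.524 -1.707
v -1.183 4.053 -2.549
v -1.118 3.483 -1.705
v -1.497 3.86 -2.655
v -1.432 3.29 -1.811
v -1.659 3.567 -2.841
v -1.594 2.997 -1.997
v -1.627 3.252 -3.056
v -1.562 2.682 -2.212
v -1.408 2.999 -3.243
v -1.343 2.429 -2.4
v -1.062 2.876 -3.353
v -0.997 2.307 -2.509
v -0.682 2.917 -3.355
v -0.617 2.347 -2.511
v -0.368 3.11 -3.249
v -0.303 2.54 -2.405
v -0.206 3.403 -3.063
v -0.141 2.833 -2.219
f 2 4 1
f 5 2 1
f 1 4 3
f 3 5 1
f 2 8 4
f 6 2 5
f 6 8 2
f 4 8 3
f 7 5 3
f 3 8 7
f 7 6 5
f 8 6 7
f 9 20 14
f 9 14 10
f 9 10 16
f 9 16 19
f 9 19 20
f 10 14 18
f 14 20 13
f 20 19 11
f 19 16 15
f 16 10 17
f 12 18 13
f 12 13 11
f 12 11 15
f 12 15 17
f 12 17 18
f 13 18 14
f 11 13 20
f 15 11 19
f 17 15 16
f 18 17 10
f 22 21 25
f 22 25 23
f 23 25 26
f 23 26 24
f 25 21 27
f 25 27 26
f 26 27 28
f 26 28 24
f 27 21 29
f 27 29 28
f 28 29 30
f 28 30 24
f 29 21 31
f 29 31 30
f 30 31 32
f 30 32 24
f 31 21 33
f 31 33 32
f 32 33 34
f 32 34 24
f 33 21 35
f 33 35 34
f 34 35 36
f 34 36 24
f 35 21 37
f 35 37 36
f 36 37 38
f 36 38 24
f 37 21 39
f 37 39 38
f 38 39 40
f 38 40 24
f 39 21 41
f 39 41 40
f 40 41 42
f 40 42 24
f 41 21 22
f 41 22 42
f 42 22 23
f 42 23 24
f 44 46 43
f 47 44 43
f 43 46 45
f 45 47 43
f 44 50 46
f 48 44 47
f 48 50 44
f 46 50 45
f 49 47 45
f 45 50 49
f 49 48 47
f 50 48 49
f 52 51 55
f 52 55 53
f 53 55 56
f 53 56 54
f 55 51 57
f 55 57 56
f 56 57 58
f 56 58 54
f 57 51 59
f 57 59 58
f 58 59 60
f 58 60 54
f 59 51 61
f 59 61 60
f 60 61 62
f 60 62 54
f 61 51 63
f 61 63 62
f 62 63 64
f 62 64 54
f 63 51 65
f 63 65 64
f 64 65 66
f 64 66 54
f 65 51 67
f 65 67 66
f 66 67 68
f 66 68 54
f 67 51 69
f 67 69 68
f 68 69 70
f 68 70 54
f 69 51 71
f 69 71 70
f 70 71 72
f 70 72 54
f 71 51 73
f 71 73 72
f 72 73 74
f 72 74 54
f 73 51 75
f 73 75 74
f 74 75 76
f 74 76 54
f 75 51 52
f 75 52 76
f 76 52 53
f 76 53 54



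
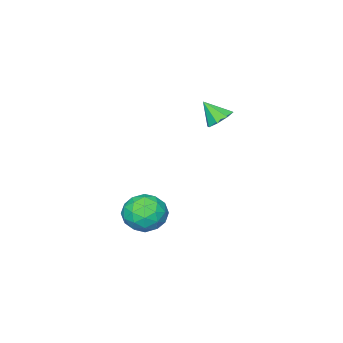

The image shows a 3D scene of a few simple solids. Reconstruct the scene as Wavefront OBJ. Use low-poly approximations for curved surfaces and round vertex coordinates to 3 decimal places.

v 0.696 3.319 1.847
v 1.42 3.298 1.588
v 1.024 2.521 2.833
v 1.331 3.736 1.973
v 0.869 3.929 2.284
v 0.306 3.765 2.339
v -0.029 3.34 2.106
v 0.06 2.903 1.722
v 0.522 2.709 1.411
v 1.085 2.873 1.356
v 3.129 2.389 -3.804
v 4.114 2.533 -4.414
v 3.746 0.707 -3.206
v 4.731 0.851 -3.816
v 4.523 1.514 -2.878
v 4.142 2.553 -3.248
v 3.718 0.687 -4.372
v 3.337 1.726 -4.742
v 4.478 1.481 -4.765
v 4.975 1.992 -3.842
v 2.885 1.248 -3.778
v 3.382 1.759 -2.855
v 3.568 2.608 -4.162
v 4.292 0.632 -3.458
v 4.17 1.021 -2.907
v 4.749 1.106 -3.265
v 3.584 2.621 -3.476
v 4.163 2.705 -3.835
v 4.403 2.106 -2.932
v 3.697 0.535 -3.785
v 4.276 0.619 -4.144
v 3.111 2.134 -4.355
v 3.69 2.219 -4.713
v 3.457 1.134 -4.688
v 4.36 2.075 -4.727
v 4.722 1.086 -4.375
v 4.127 0.99 -4.702
v 3.903 1.6 -4.92
v 4.653 2.375 -4.184
v 5.015 1.387 -3.832
v 4.893 1.776 -3.281
v 4.669 2.387 -3.498
v 4.866 1.757 -4.39
v 2.845 1.853 -3.788
v 3.207 0.865 -3.436
v 3.191 0.853 -4.122
v 2.967 1.464 -4.339
v 3.138 2.154 -3.245
v 3.5 1.165 -2.893
v 3.957 1.64 -2.7
v 3.733 2.25 -2.918
v 2.994 1.483 -3.23
f 2 1 4
f 2 4 3
f 4 1 5
f 4 5 3
f 5 1 6
f 5 6 3
f 6 1 7
f 6 7 3
f 7 1 8
f 7 8 3
f 8 1 9
f 8 9 3
f 9 1 10
f 9 10 3
f 10 1 2
f 10 2 3
f 11 48 27
f 48 22 51
f 27 51 16
f 48 51 27
f 11 27 23
f 27 16 28
f 23 28 12
f 27 28 23
f 11 23 32
f 23 12 33
f 32 33 18
f 23 33 32
f 11 32 44
f 32 18 47
f 44 47 21
f 32 47 44
f 11 44 48
f 44 21 52
f 48 52 22
f 44 52 48
f 12 28 39
f 28 16 42
f 39 42 20
f 28 42 39
f 16 51 29
f 51 22 50
f 29 50 15
f 51 50 29
f 22 52 49
f 52 21 45
f 49 45 13
f 52 45 49
f 21 47 46
f 47 18 34
f 46 34 17
f 47 34 46
f 18 33 38
f 33 12 35
f 38 35 19
f 33 35 38
f 14 40 26
f 40 20 41
f 26 41 15
f 40 41 26
f 14 26 24
f 26 15 25
f 24 25 13
f 26 25 24
f 14 24 31
f 24 13 30
f 31 30 17
f 24 30 31
f 14 31 36
f 31 17 37
f 36 37 19
f 31 37 36
f 14 36 40
f 36 19 43
f 40 43 20
f 36 43 40
f 15 41 29
f 41 20 42
f 29 42 16
f 41 42 29
f 13 25 49
f 25 15 50
f 49 50 22
f 25 50 49
f 17 30 46
f 30 13 45
f 46 45 21
f 30 45 46
f 19 37 38
f 37 17 34
f 38 34 18
f 37 34 38
f 20 43 39
f 43 19 35
f 39 35 12
f 43 35 39



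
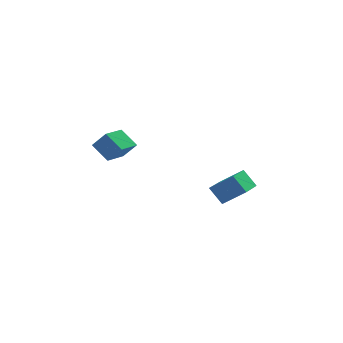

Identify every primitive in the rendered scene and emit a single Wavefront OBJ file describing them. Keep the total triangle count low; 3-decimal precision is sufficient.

v 2.393 0.148 -1.491
v 3.384 -0.053 -0.723
v 3.011 1.728 -1.877
v 4.002 1.528 -1.108
v 2.918 -0.248 -2.272
v 3.909 -0.448 -1.503
v 3.536 1.333 -2.657
v 4.527 1.132 -1.889
v -1.356 -1.395 1.602
v -1.975 -0.833 2.269
v -1.924 -1.149 0.868
v -2.543 -0.587 1.536
v -0.677 -0.413 1.404
v -1.296 0.149 2.072
v -1.245 -0.167 0.671
v -1.864 0.395 1.338
f 2 4 1
f 5 2 1
f 1 4 3
f 3 5 1
f 2 8 4
f 6 2 5
f 6 8 2
f 4 8 3
f 7 5 3
f 3 8 7
f 7 6 5
f 8 6 7
f 10 12 9
f 13 10 9
f 9 12 11
f 11 13 9
f 10 16 12
f 14 10 13
f 14 16 10
f 12 16 11
f 15 13 11
f 11 16 15
f 15 14 13
f 16 14 15



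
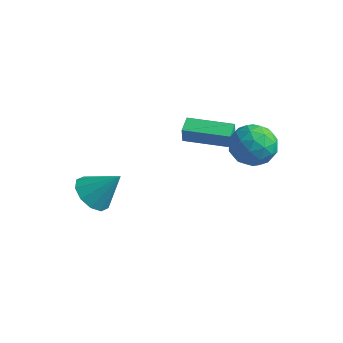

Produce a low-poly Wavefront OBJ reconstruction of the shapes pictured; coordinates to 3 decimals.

v -2.32 -4.209 -0.44
v -1.547 -4.135 -1.117
v -1.24 -3.591 0.86
v -1.863 -3.583 -1.118
v -2.353 -3.269 -0.86
v -2.831 -3.315 -0.442
v -3.113 -3.702 -0.023
v -3.093 -4.283 0.237
v -2.777 -4.836 0.237
v -2.287 -5.149 -0.021
v -1.809 -5.104 -0.439
v -1.527 -4.716 -0.858
v 0.036 -0.59 1.634
v 0.053 -0.677 2.44
v -0.242 0.281 1.734
v -0.224 0.194 2.54
v 2.104 0.066 1.66
v 2.122 -0.021 2.466
v 1.827 0.937 1.76
v 1.844 0.85 2.566
v 2.755 0.84 1.212
v 3.786 1.044 1.695
v 2.394 -0.444 2.525
v 3.425 -0.24 3.008
v 2.594 0.564 3.056
v 2.818 1.357 2.245
v 3.362 -0.757 1.975
v 3.586 0.036 1.164
v 4.161 0.056 2.167
v 3.687 0.873 2.835
v 2.493 -0.273 1.385
v 2.019 0.544 2.053
v 3.303 1.055 1.338
v 2.877 -0.455 2.882
v 2.389 0.018 2.91
v 2.995 0.138 3.194
v 2.733 1.239 1.661
v 3.339 1.359 1.945
v 2.639 1.077 2.745
v 2.841 -0.759 2.275
v 3.447 -0.639 2.559
v 3.185 0.462 1.026
v 3.791 0.582 1.31
v 3.541 -0.477 1.475
v 4.129 0.594 1.9
v 3.916 -0.161 2.671
v 3.879 -0.465 2.064
v 4.011 0.002 1.587
v 3.85 1.074 2.292
v 3.638 0.319 3.064
v 3.15 0.792 3.092
v 3.281 1.258 2.615
v 4.07 0.494 2.57
v 2.542 0.281 1.156
v 2.33 -0.474 1.928
v 2.899 -0.658 1.605
v 3.03 -0.192 1.128
v 2.264 0.761 1.549
v 2.051 0.006 2.32
v 2.169 0.598 2.633
v 2.301 1.065 2.156
v 2.11 0.106 1.65
f 2 1 4
f 2 4 3
f 4 1 5
f 4 5 3
f 5 1 6
f 5 6 3
f 6 1 7
f 6 7 3
f 7 1 8
f 7 8 3
f 8 1 9
f 8 9 3
f 9 1 10
f 9 10 3
f 10 1 11
f 10 11 3
f 11 1 12
f 11 12 3
f 12 1 2
f 12 2 3
f 14 16 13
f 17 14 13
f 13 16 15
f 15 17 13
f 14 20 16
f 18 14 17
f 18 20 14
f 16 20 15
f 19 17 15
f 15 20 19
f 19 18 17
f 20 18 19
f 21 58 37
f 58 32 61
f 37 61 26
f 58 61 37
f 21 37 33
f 37 26 38
f 33 38 22
f 37 38 33
f 21 33 42
f 33 22 43
f 42 43 28
f 33 43 42
f 21 42 54
f 42 28 57
f 54 57 31
f 42 57 54
f 21 54 58
f 54 31 62
f 58 62 32
f 54 62 58
f 22 38 49
f 38 26 52
f 49 52 30
f 38 52 49
f 26 61 39
f 61 32 60
f 39 60 25
f 61 60 39
f 32 62 59
f 62 31 55
f 59 55 23
f 62 55 59
f 31 57 56
f 57 28 44
f 56 44 27
f 57 44 56
f 28 43 48
f 43 22 45
f 48 45 29
f 43 45 48
f 24 50 36
f 50 30 51
f 36 51 25
f 50 51 36
f 24 36 34
f 36 25 35
f 34 35 23
f 36 35 34
f 24 34 41
f 34 23 40
f 41 40 27
f 34 40 41
f 24 41 46
f 41 27 47
f 46 47 29
f 41 47 46
f 24 46 50
f 46 29 53
f 50 53 30
f 46 53 50
f 25 51 39
f 51 30 52
f 39 52 26
f 51 52 39
f 23 35 59
f 35 25 60
f 59 60 32
f 35 60 59
f 27 40 56
f 40 23 55
f 56 55 31
f 40 55 56
f 29 47 48
f 47 27 44
f 48 44 28
f 47 44 48
f 30 53 49
f 53 29 45
f 49 45 22
f 53 45 49



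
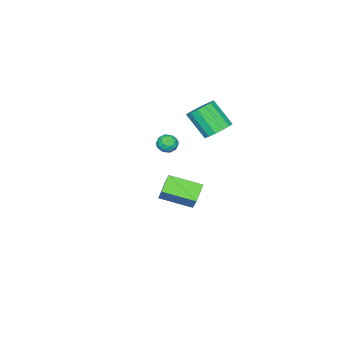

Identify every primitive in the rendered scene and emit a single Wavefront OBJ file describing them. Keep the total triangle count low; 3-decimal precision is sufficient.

v -0.915 -4.533 -3.479
v -0.054 -3.656 -2.043
v -1.823 -2.656 -4.08
v -0.962 -1.779 -2.645
v 0.122 -4.281 -4.255
v 0.983 -3.404 -2.82
v -0.786 -2.404 -4.857
v 0.075 -1.527 -3.421
v 3.162 -1.173 3.483
v 3.524 -0.658 3.245
v 3.876 -1.302 4.295
v 4.238 -0.787 4.057
v 3.632 -0.675 4.329
v 3.191 -0.596 3.827
v 4.209 -1.364 3.713
v 3.768 -1.285 3.211
v 4.171 -0.776 3.388
v 3.815 -0.35 3.768
v 3.585 -1.61 3.772
v 3.229 -1.184 4.152
v 3.28 -0.905 3.293
v 4.12 -1.055 4.247
v 3.764 -0.99 4.407
v 3.977 -0.687 4.267
v 3.085 -0.868 3.635
v 3.298 -0.565 3.495
v 3.361 -0.575 4.132
v 4.102 -1.395 4.045
v 4.315 -1.092 3.905
v 3.423 -1.273 3.273
v 3.636 -0.97 3.133
v 4.039 -1.385 3.408
v 3.874 -0.671 3.237
v 4.293 -0.746 3.714
v 4.276 -1.086 3.512
v 4.017 -1.039 3.217
v 3.664 -0.421 3.461
v 4.084 -0.496 3.938
v 3.728 -0.431 4.098
v 3.468 -0.384 3.803
v 4.045 -0.49 3.545
v 3.316 -1.464 3.602
v 3.736 -1.539 4.079
v 3.932 -1.576 3.737
v 3.672 -1.529 3.442
v 3.107 -1.214 3.826
v 3.526 -1.289 4.303
v 3.383 -0.921 4.323
v 3.124 -0.874 4.028
v 3.355 -1.47 3.995
v -0.631 -0.512 2.737
v 0.187 -0.129 3.09
v 0.169 -1.445 4.556
v -0.649 -1.828 4.203
v -0.184 0.126 3.315
v -0.201 -1.19 4.781
v -0.674 0.209 3.384
v -0.691 -1.107 4.85
v -1.153 0.1 3.28
v -1.17 -1.216 4.746
v -1.492 -0.174 3.031
v -1.509 -1.49 4.497
v -1.6 -0.538 2.702
v -1.618 -1.854 4.168
v -1.449 -0.895 2.384
v -1.467 -2.211 3.85
v -1.079 -1.15 2.159
v -1.096 -2.466 3.625
v -0.589 -1.233 2.09
v -0.606 -2.549 3.556
v -0.11 -1.124 2.194
v -0.127 -2.44 3.66
v 0.229 -0.85 2.443
v 0.212 -2.166 3.909
v 0.338 -0.486 2.772
v 0.32 -1.802 4.238
f 2 4 1
f 5 2 1
f 1 4 3
f 3 5 1
f 2 8 4
f 6 2 5
f 6 8 2
f 4 8 3
f 7 5 3
f 3 8 7
f 7 6 5
f 8 6 7
f 9 46 25
f 46 20 49
f 25 49 14
f 46 49 25
f 9 25 21
f 25 14 26
f 21 26 10
f 25 26 21
f 9 21 30
f 21 10 31
f 30 31 16
f 21 31 30
f 9 30 42
f 30 16 45
f 42 45 19
f 30 45 42
f 9 42 46
f 42 19 50
f 46 50 20
f 42 50 46
f 10 26 37
f 26 14 40
f 37 40 18
f 26 40 37
f 14 49 27
f 49 20 48
f 27 48 13
f 49 48 27
f 20 50 47
f 50 19 43
f 47 43 11
f 50 43 47
f 19 45 44
f 45 16 32
f 44 32 15
f 45 32 44
f 16 31 36
f 31 10 33
f 36 33 17
f 31 33 36
f 12 38 24
f 38 18 39
f 24 39 13
f 38 39 24
f 12 24 22
f 24 13 23
f 22 23 11
f 24 23 22
f 12 22 29
f 22 11 28
f 29 28 15
f 22 28 29
f 12 29 34
f 29 15 35
f 34 35 17
f 29 35 34
f 12 34 38
f 34 17 41
f 38 41 18
f 34 41 38
f 13 39 27
f 39 18 40
f 27 40 14
f 39 40 27
f 11 23 47
f 23 13 48
f 47 48 20
f 23 48 47
f 15 28 44
f 28 11 43
f 44 43 19
f 28 43 44
f 17 35 36
f 35 15 32
f 36 32 16
f 35 32 36
f 18 41 37
f 41 17 33
f 37 33 10
f 41 33 37
f 52 51 55
f 52 55 53
f 53 55 56
f 53 56 54
f 55 51 57
f 55 57 56
f 56 57 58
f 56 58 54
f 57 51 59
f 57 59 58
f 58 59 60
f 58 60 54
f 59 51 61
f 59 61 60
f 60 61 62
f 60 62 54
f 61 51 63
f 61 63 62
f 62 63 64
f 62 64 54
f 63 51 65
f 63 65 64
f 64 65 66
f 64 66 54
f 65 51 67
f 65 67 66
f 66 67 68
f 66 68 54
f 67 51 69
f 67 69 68
f 68 69 70
f 68 70 54
f 69 51 71
f 69 71 70
f 70 71 72
f 70 72 54
f 71 51 73
f 71 73 72
f 72 73 74
f 72 74 54
f 73 51 75
f 73 75 74
f 74 75 76
f 74 76 54
f 75 51 52
f 75 52 76
f 76 52 53
f 76 53 54



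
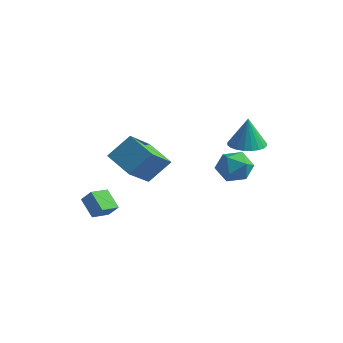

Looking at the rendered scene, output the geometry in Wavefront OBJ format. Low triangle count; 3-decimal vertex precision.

v -1.968 -0.697 -0.352
v -3.503 -0.336 0.255
v -2.088 1.027 -1.68
v -3.623 1.388 -1.073
v -1.297 0.232 0.793
v -2.832 0.593 1.4
v -1.417 1.956 -0.535
v -2.952 2.317 0.072
v 2.948 1.8 2.046
v 3.576 2.472 2.019
v 2.932 1.88 3.674
v 3.271 2.661 2.007
v 2.917 2.719 2.001
v 2.568 2.637 2.002
v 2.276 2.428 2.009
v 2.087 2.124 2.022
v 2.028 1.77 2.039
v 2.11 1.421 2.057
v 2.319 1.129 2.073
v 2.624 0.94 2.085
v 2.978 0.882 2.091
v 3.328 0.964 2.09
v 3.619 1.173 2.083
v 3.809 1.477 2.07
v 3.867 1.831 2.053
v 3.786 2.18 2.035
v 1.817 2.943 0.207
v 2.778 2.711 0.201
v 1.442 1.389 0.199
v 2.403 1.157 0.193
v 1.998 1.565 0.997
v 2.23 2.525 1.002
v 1.99 1.575 -0.602
v 2.222 2.535 -0.597
v 2.885 1.865 -0.299
v 2.89 1.859 0.689
v 1.33 2.241 -0.289
v 1.335 2.235 0.699
v -3.928 -1.856 -2.158
v -3.37 -1.802 -1.506
v -3.74 -0.831 -2.403
v -3.182 -0.777 -1.751
v -3.018 -2.203 -2.909
v -2.46 -2.149 -2.257
v -2.83 -1.178 -3.154
v -2.272 -1.124 -2.502
f 2 4 1
f 5 2 1
f 1 4 3
f 3 5 1
f 2 8 4
f 6 2 5
f 6 8 2
f 4 8 3
f 7 5 3
f 3 8 7
f 7 6 5
f 8 6 7
f 10 9 12
f 10 12 11
f 12 9 13
f 12 13 11
f 13 9 14
f 13 14 11
f 14 9 15
f 14 15 11
f 15 9 16
f 15 16 11
f 16 9 17
f 16 17 11
f 17 9 18
f 17 18 11
f 18 9 19
f 18 19 11
f 19 9 20
f 19 20 11
f 20 9 21
f 20 21 11
f 21 9 22
f 21 22 11
f 22 9 23
f 22 23 11
f 23 9 24
f 23 24 11
f 24 9 25
f 24 25 11
f 25 9 26
f 25 26 11
f 26 9 10
f 26 10 11
f 27 38 32
f 27 32 28
f 27 28 34
f 27 34 37
f 27 37 38
f 28 32 36
f 32 38 31
f 38 37 29
f 37 34 33
f 34 28 35
f 30 36 31
f 30 31 29
f 30 29 33
f 30 33 35
f 30 35 36
f 31 36 32
f 29 31 38
f 33 29 37
f 35 33 34
f 36 35 28
f 40 42 39
f 43 40 39
f 39 42 41
f 41 43 39
f 40 46 42
f 44 40 43
f 44 46 40
f 42 46 41
f 45 43 41
f 41 46 45
f 45 44 43
f 46 44 45



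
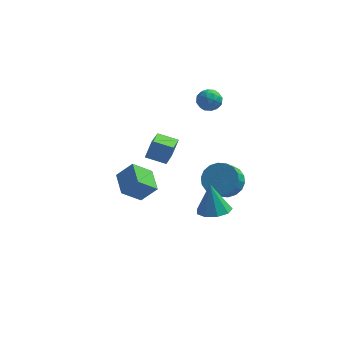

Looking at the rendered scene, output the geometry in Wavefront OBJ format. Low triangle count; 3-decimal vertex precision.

v 2.543 3.139 3.467
v 3.23 2.807 3.555
v 1.99 2.093 3.845
v 2.677 1.761 3.933
v 2.461 2.327 4.404
v 2.803 2.974 4.171
v 2.417 1.926 3.229
v 2.759 2.573 2.996
v 3.152 2.058 3.408
v 3.179 2.306 4.134
v 2.041 2.594 3.266
v 2.068 2.842 3.992
v 2.935 3.065 3.478
v 2.285 1.835 3.922
v 2.158 2.168 4.199
v 2.561 1.973 4.251
v 2.684 3.163 3.84
v 3.088 2.968 3.892
v 2.635 2.686 4.39
v 2.132 1.932 3.508
v 2.536 1.737 3.56
v 2.659 2.927 3.149
v 3.062 2.732 3.201
v 2.585 2.214 3.01
v 3.293 2.429 3.443
v 2.968 1.815 3.665
v 2.815 1.912 3.252
v 3.017 2.291 3.115
v 3.309 2.575 3.87
v 2.983 1.96 4.092
v 2.856 2.293 4.369
v 3.058 2.673 4.232
v 3.263 2.135 3.784
v 2.237 2.94 3.308
v 1.911 2.325 3.53
v 2.162 2.227 3.168
v 2.364 2.607 3.031
v 2.252 3.085 3.735
v 1.927 2.471 3.957
v 2.203 2.609 4.285
v 2.405 2.988 4.148
v 1.957 2.765 3.616
v -0.135 -2.127 2.227
v 0.166 -1.684 3.222
v -0.143 -0.291 1.411
v 0.158 0.153 2.406
v 1.022 -2.253 1.934
v 1.323 -1.809 2.929
v 1.014 -0.416 1.118
v 1.315 0.027 2.113
v 3.501 3.332 -3.845
v 4.479 3.512 -3.375
v 4.217 2.668 -2.506
v 3.239 2.488 -2.975
v 4.189 3.835 -3.149
v 3.927 2.991 -2.28
v 3.762 4.058 -3.061
v 3.5 3.214 -2.191
v 3.284 4.138 -3.128
v 3.022 3.294 -2.259
v 2.849 4.058 -3.337
v 2.587 3.214 -2.467
v 2.542 3.834 -3.647
v 2.28 2.99 -2.777
v 2.426 3.511 -3.996
v 2.164 2.667 -3.126
v 2.523 3.152 -4.314
v 2.261 2.308 -3.445
v 2.813 2.829 -4.54
v 2.551 1.985 -3.671
v 3.24 2.606 -4.629
v 2.978 1.762 -3.759
v 3.718 2.526 -4.561
v 3.456 1.682 -3.692
v 4.153 2.606 -4.353
v 3.891 1.762 -3.483
v 4.46 2.83 -4.043
v 4.198 1.986 -3.173
v 4.576 3.153 -3.694
v 4.314 2.309 -2.824
v -1.745 -0.529 -2.331
v -0.845 -0.39 -1.362
v -2.29 0.879 -2.028
v -1.39 1.018 -1.059
v -0.77 0.062 -3.321
v 0.13 0.201 -2.352
v -1.315 1.47 -3.018
v -0.415 1.609 -2.049
v 3.725 -3.347 -0.609
v 4.524 -3.817 -0.364
v 3.435 -2.933 1.129
v 4.664 -3.188 -0.491
v 4.364 -2.633 -0.672
v 3.765 -2.412 -0.825
v 3.147 -2.628 -0.876
v 2.799 -3.18 -0.803
v 2.885 -3.81 -0.639
v 3.363 -4.223 -0.461
v 4.011 -4.226 -0.352
f 1 38 17
f 38 12 41
f 17 41 6
f 38 41 17
f 1 17 13
f 17 6 18
f 13 18 2
f 17 18 13
f 1 13 22
f 13 2 23
f 22 23 8
f 13 23 22
f 1 22 34
f 22 8 37
f 34 37 11
f 22 37 34
f 1 34 38
f 34 11 42
f 38 42 12
f 34 42 38
f 2 18 29
f 18 6 32
f 29 32 10
f 18 32 29
f 6 41 19
f 41 12 40
f 19 40 5
f 41 40 19
f 12 42 39
f 42 11 35
f 39 35 3
f 42 35 39
f 11 37 36
f 37 8 24
f 36 24 7
f 37 24 36
f 8 23 28
f 23 2 25
f 28 25 9
f 23 25 28
f 4 30 16
f 30 10 31
f 16 31 5
f 30 31 16
f 4 16 14
f 16 5 15
f 14 15 3
f 16 15 14
f 4 14 21
f 14 3 20
f 21 20 7
f 14 20 21
f 4 21 26
f 21 7 27
f 26 27 9
f 21 27 26
f 4 26 30
f 26 9 33
f 30 33 10
f 26 33 30
f 5 31 19
f 31 10 32
f 19 32 6
f 31 32 19
f 3 15 39
f 15 5 40
f 39 40 12
f 15 40 39
f 7 20 36
f 20 3 35
f 36 35 11
f 20 35 36
f 9 27 28
f 27 7 24
f 28 24 8
f 27 24 28
f 10 33 29
f 33 9 25
f 29 25 2
f 33 25 29
f 44 46 43
f 47 44 43
f 43 46 45
f 45 47 43
f 44 50 46
f 48 44 47
f 48 50 44
f 46 50 45
f 49 47 45
f 45 50 49
f 49 48 47
f 50 48 49
f 52 51 55
f 52 55 53
f 53 55 56
f 53 56 54
f 55 51 57
f 55 57 56
f 56 57 58
f 56 58 54
f 57 51 59
f 57 59 58
f 58 59 60
f 58 60 54
f 59 51 61
f 59 61 60
f 60 61 62
f 60 62 54
f 61 51 63
f 61 63 62
f 62 63 64
f 62 64 54
f 63 51 65
f 63 65 64
f 64 65 66
f 64 66 54
f 65 51 67
f 65 67 66
f 66 67 68
f 66 68 54
f 67 51 69
f 67 69 68
f 68 69 70
f 68 70 54
f 69 51 71
f 69 71 70
f 70 71 72
f 70 72 54
f 71 51 73
f 71 73 72
f 72 73 74
f 72 74 54
f 73 51 75
f 73 75 74
f 74 75 76
f 74 76 54
f 75 51 77
f 75 77 76
f 76 77 78
f 76 78 54
f 77 51 79
f 77 79 78
f 78 79 80
f 78 80 54
f 79 51 52
f 79 52 80
f 80 52 53
f 80 53 54
f 82 84 81
f 85 82 81
f 81 84 83
f 83 85 81
f 82 88 84
f 86 82 85
f 86 88 82
f 84 88 83
f 87 85 83
f 83 88 87
f 87 86 85
f 88 86 87
f 90 89 92
f 90 92 91
f 92 89 93
f 92 93 91
f 93 89 94
f 93 94 91
f 94 89 95
f 94 95 91
f 95 89 96
f 95 96 91
f 96 89 97
f 96 97 91
f 97 89 98
f 97 98 91
f 98 89 99
f 98 99 91
f 99 89 90
f 99 90 91



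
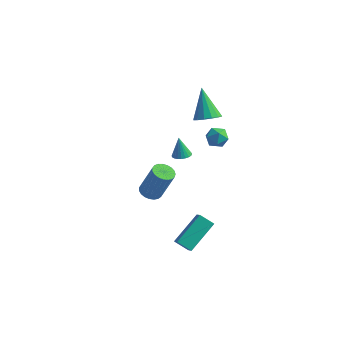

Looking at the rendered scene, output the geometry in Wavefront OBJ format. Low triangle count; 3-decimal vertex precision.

v -2.539 1.83 -4.428
v -1.978 2.201 -4.683
v -1.159 2.362 -2.647
v -1.721 1.99 -2.392
v -2.174 2.419 -4.621
v -1.356 2.58 -2.585
v -2.433 2.535 -4.526
v -1.615 2.696 -2.49
v -2.711 2.529 -4.414
v -1.892 2.689 -2.378
v -2.959 2.402 -4.305
v -2.14 2.562 -2.269
v -3.134 2.176 -4.216
v -2.316 2.336 -2.18
v -3.206 1.89 -4.164
v -2.388 2.051 -2.129
v -3.164 1.594 -4.158
v -2.345 1.754 -2.122
v -3.013 1.338 -4.199
v -2.195 1.499 -2.163
v -2.78 1.168 -4.279
v -1.962 1.328 -2.243
v -2.506 1.112 -4.385
v -1.687 1.272 -2.349
v -2.237 1.18 -4.498
v -1.419 1.341 -2.462
v -2.021 1.36 -4.599
v -1.202 1.521 -2.563
v -1.894 1.622 -4.671
v -1.076 1.783 -2.635
v -1.879 1.919 -4.7
v -1.061 2.08 -2.665
v 0.776 3.711 1.112
v 1.371 3.583 1.561
v 0.909 2.597 0.619
v 1.504 2.469 1.068
v 0.809 2.513 1.364
v 0.727 3.201 1.669
v 1.553 2.979 0.511
v 1.471 3.667 0.816
v 1.852 3.131 1.19
v 1.392 2.842 1.717
v 0.888 3.338 0.463
v 0.428 3.049 0.99
v 0.796 2.594 2.974
v 1.355 3.221 2.954
v -0.076 3.426 4.706
v 1.019 3.363 2.717
v 0.623 3.298 2.549
v 0.274 3.046 2.495
v 0.064 2.672 2.569
v 0.05 2.277 2.751
v 0.236 1.968 2.993
v 0.572 1.826 3.23
v 0.968 1.89 3.398
v 1.318 2.143 3.453
v 1.527 2.517 3.379
v 1.541 2.911 3.196
v 2.434 -2.445 -4.247
v 1.63 -2.62 -3.697
v 2.863 -0.67 -3.056
v 2.059 -0.845 -2.505
v 2.901 -2.915 -3.715
v 2.097 -3.09 -3.164
v 3.33 -1.14 -2.523
v 2.526 -1.315 -1.973
v 0.505 0.183 1.321
v 0.85 0.636 1.345
v 0.215 0.337 2.579
v 0.657 0.731 1.289
v 0.441 0.743 1.238
v 0.235 0.67 1.199
v 0.069 0.522 1.179
v -0.029 0.323 1.181
v -0.047 0.102 1.204
v 0.02 -0.106 1.245
v 0.16 -0.27 1.297
v 0.353 -0.366 1.353
v 0.569 -0.377 1.405
v 0.775 -0.304 1.443
v 0.941 -0.156 1.463
v 1.039 0.043 1.461
v 1.057 0.263 1.438
v 0.99 0.472 1.398
f 2 1 5
f 2 5 3
f 3 5 6
f 3 6 4
f 5 1 7
f 5 7 6
f 6 7 8
f 6 8 4
f 7 1 9
f 7 9 8
f 8 9 10
f 8 10 4
f 9 1 11
f 9 11 10
f 10 11 12
f 10 12 4
f 11 1 13
f 11 13 12
f 12 13 14
f 12 14 4
f 13 1 15
f 13 15 14
f 14 15 16
f 14 16 4
f 15 1 17
f 15 17 16
f 16 17 18
f 16 18 4
f 17 1 19
f 17 19 18
f 18 19 20
f 18 20 4
f 19 1 21
f 19 21 20
f 20 21 22
f 20 22 4
f 21 1 23
f 21 23 22
f 22 23 24
f 22 24 4
f 23 1 25
f 23 25 24
f 24 25 26
f 24 26 4
f 25 1 27
f 25 27 26
f 26 27 28
f 26 28 4
f 27 1 29
f 27 29 28
f 28 29 30
f 28 30 4
f 29 1 31
f 29 31 30
f 30 31 32
f 30 32 4
f 31 1 2
f 31 2 32
f 32 2 3
f 32 3 4
f 33 44 38
f 33 38 34
f 33 34 40
f 33 40 43
f 33 43 44
f 34 38 42
f 38 44 37
f 44 43 35
f 43 40 39
f 40 34 41
f 36 42 37
f 36 37 35
f 36 35 39
f 36 39 41
f 36 41 42
f 37 42 38
f 35 37 44
f 39 35 43
f 41 39 40
f 42 41 34
f 46 45 48
f 46 48 47
f 48 45 49
f 48 49 47
f 49 45 50
f 49 50 47
f 50 45 51
f 50 51 47
f 51 45 52
f 51 52 47
f 52 45 53
f 52 53 47
f 53 45 54
f 53 54 47
f 54 45 55
f 54 55 47
f 55 45 56
f 55 56 47
f 56 45 57
f 56 57 47
f 57 45 58
f 57 58 47
f 58 45 46
f 58 46 47
f 60 62 59
f 63 60 59
f 59 62 61
f 61 63 59
f 60 66 62
f 64 60 63
f 64 66 60
f 62 66 61
f 65 63 61
f 61 66 65
f 65 64 63
f 66 64 65
f 68 67 70
f 68 70 69
f 70 67 71
f 70 71 69
f 71 67 72
f 71 72 69
f 72 67 73
f 72 73 69
f 73 67 74
f 73 74 69
f 74 67 75
f 74 75 69
f 75 67 76
f 75 76 69
f 76 67 77
f 76 77 69
f 77 67 78
f 77 78 69
f 78 67 79
f 78 79 69
f 79 67 80
f 79 80 69
f 80 67 81
f 80 81 69
f 81 67 82
f 81 82 69
f 82 67 83
f 82 83 69
f 83 67 84
f 83 84 69
f 84 67 68
f 84 68 69



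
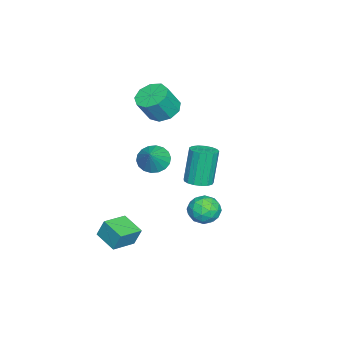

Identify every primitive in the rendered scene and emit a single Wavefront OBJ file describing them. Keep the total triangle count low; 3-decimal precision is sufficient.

v 1.597 2.022 0.547
v 2 2.104 -0.138
v 2.62 1.436 1.078
v 3.023 1.518 0.393
v 2.85 2.161 0.835
v 2.217 2.523 0.507
v 2.403 1.017 0.433
v 1.77 1.379 0.105
v 2.498 1.483 -0.208
v 2.774 2.191 0.04
v 1.846 1.349 0.9
v 2.122 2.057 1.148
v 1.709 2.114 0.158
v 2.911 1.426 0.782
v 2.81 1.803 1.042
v 3.046 1.852 0.639
v 1.837 2.361 0.537
v 2.073 2.409 0.134
v 2.573 2.443 0.706
v 2.547 1.131 0.806
v 2.783 1.179 0.403
v 1.574 1.688 0.301
v 1.81 1.737 -0.102
v 2.047 1.097 0.234
v 2.238 1.798 -0.286
v 2.839 1.454 0.026
v 2.475 1.159 0.05
v 2.103 1.372 -0.143
v 2.401 2.214 -0.14
v 3.002 1.87 0.172
v 2.9 2.247 0.432
v 2.528 2.46 0.239
v 2.693 1.849 -0.182
v 1.618 1.67 0.768
v 2.219 1.326 1.08
v 2.092 1.08 0.701
v 1.72 1.293 0.508
v 1.781 2.086 0.914
v 2.382 1.742 1.226
v 2.517 2.168 1.083
v 2.145 2.381 0.89
v 1.927 1.691 1.122
v -2.973 -1.568 3.195
v -2.207 -1.578 2.827
v -1.641 -2.022 4.016
v -2.407 -2.012 4.385
v -2.305 -1.058 3.068
v -1.739 -1.502 4.257
v -2.715 -0.776 3.369
v -2.15 -1.221 4.558
v -3.247 -0.865 3.588
v -2.681 -1.31 4.777
v -3.65 -1.283 3.624
v -3.084 -1.728 4.813
v -3.736 -1.834 3.459
v -3.17 -2.278 4.648
v -3.465 -2.26 3.171
v -2.9 -2.705 4.36
v -2.964 -2.362 2.894
v -2.398 -2.807 4.083
v -2.467 -2.093 2.758
v -1.901 -2.538 3.948
v 2.88 -2.946 -1.67
v 2.887 -2.59 -0.746
v 1.804 -2.332 -1.898
v 1.811 -1.976 -0.974
v 3.509 -1.984 -2.046
v 3.516 -1.628 -1.122
v 2.433 -1.37 -2.274
v 2.44 -1.014 -1.35
v -2.785 0.127 -1.266
v -2.211 -0.234 -1.092
v -2.701 -0.107 0.781
v -3.275 0.253 0.606
v -2.11 0.085 -1.087
v -2.6 0.212 0.786
v -2.163 0.414 -1.123
v -2.653 0.541 0.75
v -2.359 0.677 -1.192
v -2.849 0.804 0.681
v -2.652 0.814 -1.278
v -3.142 0.941 0.595
v -2.976 0.793 -1.362
v -3.466 0.92 0.511
v -3.256 0.62 -1.423
v -3.746 0.747 0.45
v -3.428 0.334 -1.449
v -3.918 0.46 0.424
v -3.453 -0 -1.433
v -3.943 0.127 0.44
v -3.325 -0.305 -1.378
v -3.815 -0.178 0.495
v -3.073 -0.511 -1.299
v -3.563 -0.384 0.574
v -2.755 -0.571 -1.211
v -3.245 -0.444 0.662
v -2.444 -0.471 -1.137
v -2.934 -0.344 0.736
v -1.684 -1.698 0.611
v -1.286 -2.297 0.259
v -0.776 -1.622 1.509
v -1.153 -2.008 0.099
v -1.124 -1.658 0.041
v -1.207 -1.316 0.095
v -1.384 -1.049 0.252
v -1.62 -0.912 0.479
v -1.87 -0.93 0.733
v -2.082 -1.1 0.962
v -2.216 -1.388 1.122
v -2.244 -1.739 1.181
v -2.162 -2.081 1.126
v -1.985 -2.347 0.97
v -1.748 -2.485 0.742
v -1.499 -2.467 0.489
f 1 38 17
f 38 12 41
f 17 41 6
f 38 41 17
f 1 17 13
f 17 6 18
f 13 18 2
f 17 18 13
f 1 13 22
f 13 2 23
f 22 23 8
f 13 23 22
f 1 22 34
f 22 8 37
f 34 37 11
f 22 37 34
f 1 34 38
f 34 11 42
f 38 42 12
f 34 42 38
f 2 18 29
f 18 6 32
f 29 32 10
f 18 32 29
f 6 41 19
f 41 12 40
f 19 40 5
f 41 40 19
f 12 42 39
f 42 11 35
f 39 35 3
f 42 35 39
f 11 37 36
f 37 8 24
f 36 24 7
f 37 24 36
f 8 23 28
f 23 2 25
f 28 25 9
f 23 25 28
f 4 30 16
f 30 10 31
f 16 31 5
f 30 31 16
f 4 16 14
f 16 5 15
f 14 15 3
f 16 15 14
f 4 14 21
f 14 3 20
f 21 20 7
f 14 20 21
f 4 21 26
f 21 7 27
f 26 27 9
f 21 27 26
f 4 26 30
f 26 9 33
f 30 33 10
f 26 33 30
f 5 31 19
f 31 10 32
f 19 32 6
f 31 32 19
f 3 15 39
f 15 5 40
f 39 40 12
f 15 40 39
f 7 20 36
f 20 3 35
f 36 35 11
f 20 35 36
f 9 27 28
f 27 7 24
f 28 24 8
f 27 24 28
f 10 33 29
f 33 9 25
f 29 25 2
f 33 25 29
f 44 43 47
f 44 47 45
f 45 47 48
f 45 48 46
f 47 43 49
f 47 49 48
f 48 49 50
f 48 50 46
f 49 43 51
f 49 51 50
f 50 51 52
f 50 52 46
f 51 43 53
f 51 53 52
f 52 53 54
f 52 54 46
f 53 43 55
f 53 55 54
f 54 55 56
f 54 56 46
f 55 43 57
f 55 57 56
f 56 57 58
f 56 58 46
f 57 43 59
f 57 59 58
f 58 59 60
f 58 60 46
f 59 43 61
f 59 61 60
f 60 61 62
f 60 62 46
f 61 43 44
f 61 44 62
f 62 44 45
f 62 45 46
f 64 66 63
f 67 64 63
f 63 66 65
f 65 67 63
f 64 70 66
f 68 64 67
f 68 70 64
f 66 70 65
f 69 67 65
f 65 70 69
f 69 68 67
f 70 68 69
f 72 71 75
f 72 75 73
f 73 75 76
f 73 76 74
f 75 71 77
f 75 77 76
f 76 77 78
f 76 78 74
f 77 71 79
f 77 79 78
f 78 79 80
f 78 80 74
f 79 71 81
f 79 81 80
f 80 81 82
f 80 82 74
f 81 71 83
f 81 83 82
f 82 83 84
f 82 84 74
f 83 71 85
f 83 85 84
f 84 85 86
f 84 86 74
f 85 71 87
f 85 87 86
f 86 87 88
f 86 88 74
f 87 71 89
f 87 89 88
f 88 89 90
f 88 90 74
f 89 71 91
f 89 91 90
f 90 91 92
f 90 92 74
f 91 71 93
f 91 93 92
f 92 93 94
f 92 94 74
f 93 71 95
f 93 95 94
f 94 95 96
f 94 96 74
f 95 71 97
f 95 97 96
f 96 97 98
f 96 98 74
f 97 71 72
f 97 72 98
f 98 72 73
f 98 73 74
f 100 99 102
f 100 102 101
f 102 99 103
f 102 103 101
f 103 99 104
f 103 104 101
f 104 99 105
f 104 105 101
f 105 99 106
f 105 106 101
f 106 99 107
f 106 107 101
f 107 99 108
f 107 108 101
f 108 99 109
f 108 109 101
f 109 99 110
f 109 110 101
f 110 99 111
f 110 111 101
f 111 99 112
f 111 112 101
f 112 99 113
f 112 113 101
f 113 99 114
f 113 114 101
f 114 99 100
f 114 100 101

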